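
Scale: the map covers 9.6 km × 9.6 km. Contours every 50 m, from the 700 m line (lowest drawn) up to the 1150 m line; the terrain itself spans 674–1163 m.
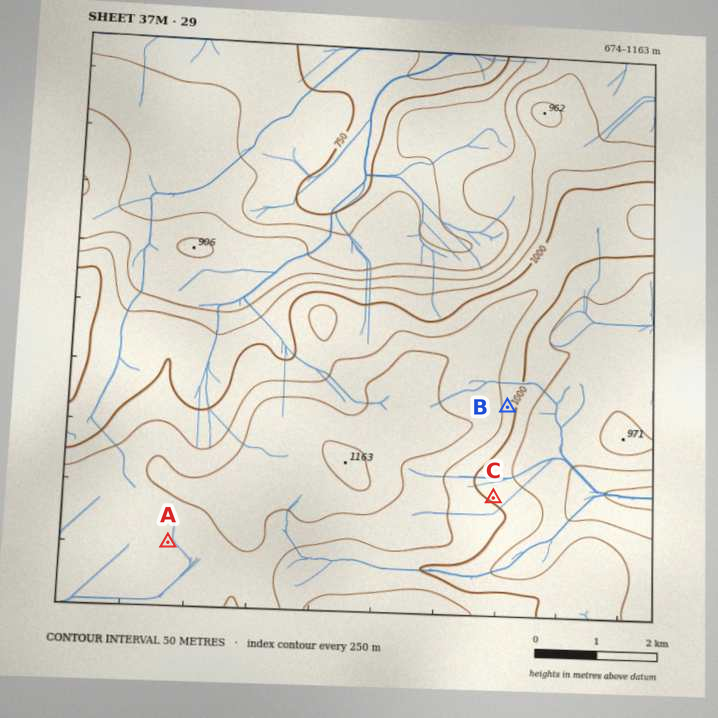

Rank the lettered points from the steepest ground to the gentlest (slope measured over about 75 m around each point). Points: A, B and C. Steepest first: B C A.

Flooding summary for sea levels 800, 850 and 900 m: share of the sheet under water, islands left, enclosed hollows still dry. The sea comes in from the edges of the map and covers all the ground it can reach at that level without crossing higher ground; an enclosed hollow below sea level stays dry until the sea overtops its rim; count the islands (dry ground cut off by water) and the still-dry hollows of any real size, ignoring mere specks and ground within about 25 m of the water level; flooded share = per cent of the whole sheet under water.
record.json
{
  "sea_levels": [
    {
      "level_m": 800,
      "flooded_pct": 13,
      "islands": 0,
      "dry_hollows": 0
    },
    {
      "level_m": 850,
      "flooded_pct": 26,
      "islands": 0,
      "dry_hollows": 0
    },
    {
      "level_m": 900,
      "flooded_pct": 37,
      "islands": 0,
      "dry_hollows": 0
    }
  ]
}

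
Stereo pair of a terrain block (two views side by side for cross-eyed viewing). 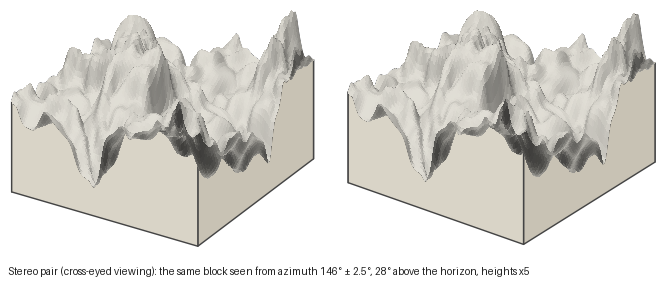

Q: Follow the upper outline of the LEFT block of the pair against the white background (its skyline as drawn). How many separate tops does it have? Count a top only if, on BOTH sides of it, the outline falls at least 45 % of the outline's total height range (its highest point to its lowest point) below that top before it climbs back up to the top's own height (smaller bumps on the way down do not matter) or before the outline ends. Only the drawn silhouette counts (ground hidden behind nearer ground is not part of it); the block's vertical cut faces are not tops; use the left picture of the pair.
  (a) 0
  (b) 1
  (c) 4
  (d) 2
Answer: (d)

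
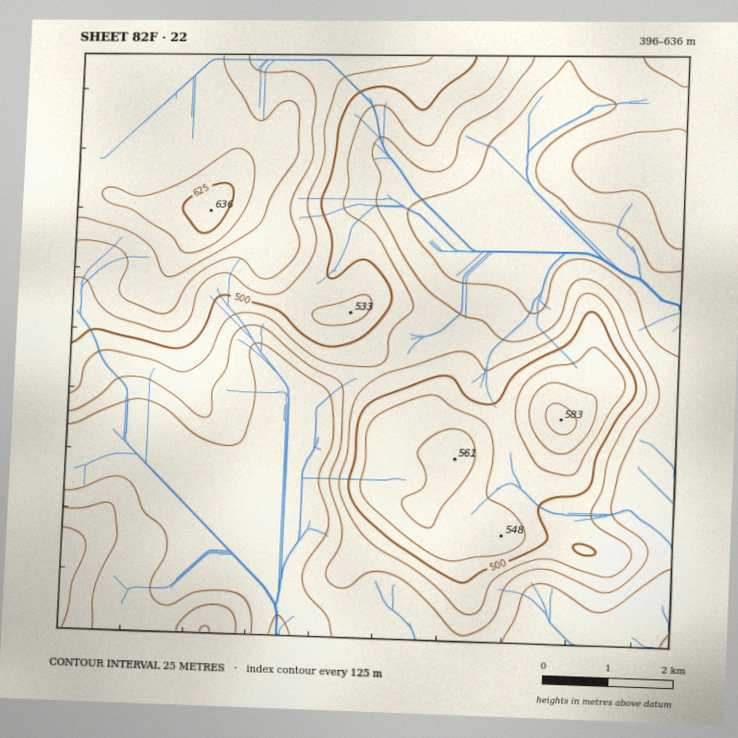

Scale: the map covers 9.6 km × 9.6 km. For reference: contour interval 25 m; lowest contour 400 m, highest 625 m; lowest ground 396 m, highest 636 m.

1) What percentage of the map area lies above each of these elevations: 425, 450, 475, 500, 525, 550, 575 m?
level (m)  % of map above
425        78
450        59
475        45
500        35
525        26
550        16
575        11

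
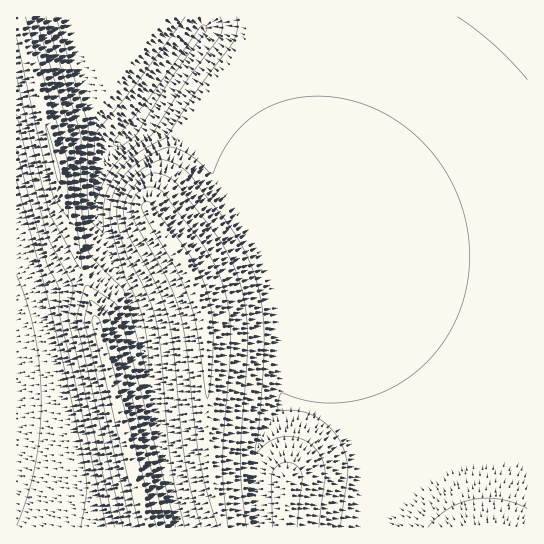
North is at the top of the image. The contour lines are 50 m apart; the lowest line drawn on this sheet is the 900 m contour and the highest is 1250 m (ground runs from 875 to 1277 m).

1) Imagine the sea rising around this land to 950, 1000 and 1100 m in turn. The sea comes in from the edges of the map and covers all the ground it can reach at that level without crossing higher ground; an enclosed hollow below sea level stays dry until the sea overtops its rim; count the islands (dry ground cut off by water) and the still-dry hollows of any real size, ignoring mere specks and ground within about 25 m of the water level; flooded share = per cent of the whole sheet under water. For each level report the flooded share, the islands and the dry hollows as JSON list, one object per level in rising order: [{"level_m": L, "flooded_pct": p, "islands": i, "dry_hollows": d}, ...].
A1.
[{"level_m": 950, "flooded_pct": 8, "islands": 0, "dry_hollows": 0}, {"level_m": 1000, "flooded_pct": 15, "islands": 0, "dry_hollows": 0}, {"level_m": 1100, "flooded_pct": 77, "islands": 0, "dry_hollows": 0}]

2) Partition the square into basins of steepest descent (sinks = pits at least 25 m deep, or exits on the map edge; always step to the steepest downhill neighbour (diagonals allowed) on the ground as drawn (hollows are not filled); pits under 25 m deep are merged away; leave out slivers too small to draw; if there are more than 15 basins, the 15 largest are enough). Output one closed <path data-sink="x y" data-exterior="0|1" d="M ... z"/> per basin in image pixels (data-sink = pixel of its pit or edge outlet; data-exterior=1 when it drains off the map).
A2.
<path data-sink="129 134" data-exterior="0" d="M307 16l-290 1 42 157 1 15 20 80 7 14 60 243 2 2 73 0 1-5-8-31 71-5-1 41 242 0 1-263-75-2-51-4-48-7-26-7-15-102z"/><path data-sink="527 17" data-exterior="1" d="M527 16l-219 1 0 42 5 84 8 66 8 36 41 10 47 5 65 4 46-1z"/><path data-sink="17 401" data-exterior="1" d="M17 16l-1 511 131 1-60-245-7-14-57-238z"/>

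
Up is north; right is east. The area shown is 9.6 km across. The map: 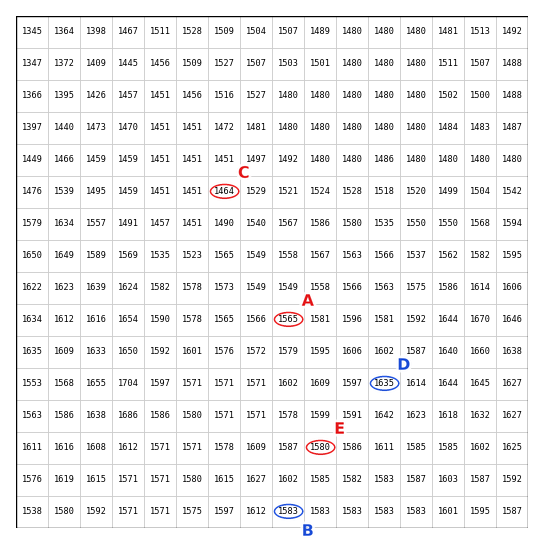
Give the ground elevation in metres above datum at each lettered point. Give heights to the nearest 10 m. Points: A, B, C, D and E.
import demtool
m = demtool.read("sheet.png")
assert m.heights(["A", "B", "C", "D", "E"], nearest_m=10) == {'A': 1560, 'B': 1580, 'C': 1460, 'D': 1630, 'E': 1580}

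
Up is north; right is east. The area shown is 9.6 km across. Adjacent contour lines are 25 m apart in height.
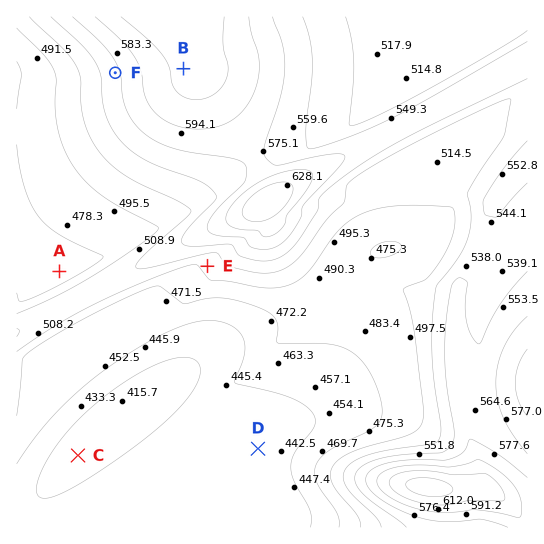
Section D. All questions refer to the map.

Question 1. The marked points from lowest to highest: C D A E F B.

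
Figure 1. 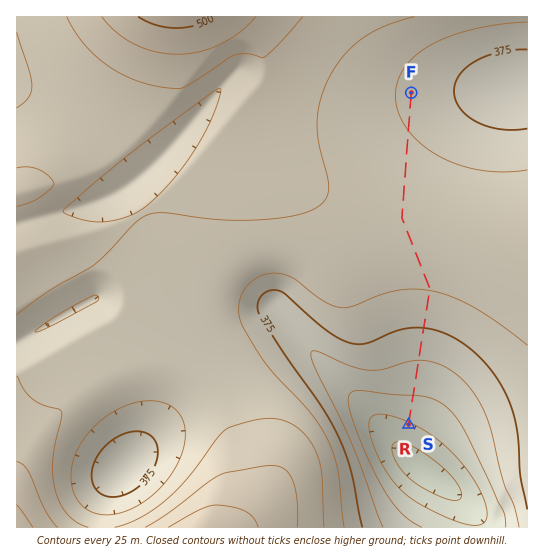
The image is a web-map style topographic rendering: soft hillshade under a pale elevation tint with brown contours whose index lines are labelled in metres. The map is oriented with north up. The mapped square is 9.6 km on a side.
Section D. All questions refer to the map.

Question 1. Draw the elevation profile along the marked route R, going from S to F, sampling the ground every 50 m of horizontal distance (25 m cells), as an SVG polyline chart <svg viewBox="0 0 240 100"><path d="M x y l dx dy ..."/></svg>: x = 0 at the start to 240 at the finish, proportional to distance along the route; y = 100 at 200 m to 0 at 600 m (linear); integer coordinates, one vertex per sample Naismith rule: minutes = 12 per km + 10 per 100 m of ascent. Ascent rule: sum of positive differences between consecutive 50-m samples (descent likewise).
<svg viewBox="0 0 240 100"><path d="M0 76l2-1 2-1 2-1 2 0 1-1 2-1 2 0 2-1 2 0 2-1 2 0 2-1 2 0 1-1 2 0 2-1 2 0 2 0 2-1 2 0 2-1 1 0 2-1 2 0 2-1 2 0 2-1 2 0 2-1 2 0 1-1 2 0 2-1 2 0 2-1 2 0 2-1 2 0 2-1 1 0 2-1 2 0 2-1 2 0 2-1 2 0 2 0 2-1 1 0 2-1 2 0 2 0 2-1 2 0 2 0 2 0 1-1 2 0 2 0 2 0 2-1 2 0 2 0 2 0 2 0 1-1 2 0 2 0 2 0 2 0 2 0 2 0 2 0 2-1 1 0 2 0 2 0 2 0 2 0 2 0 2 0 2 0 2 0 1 0 2 0 2 0 2 0 2 1 2 0 2 0 2 0 2 0 1 0 2 0 2 0 2 1 2 0 2 0 2 0 2 0 1 0 2 1 2 0 2 0 2 0 2 1 2 0 2 0 2 0 1 0 2 1 2 0 2 0 2 0 2 0 2 1 2 0 2 0 1 0 2 0 2 0 2 0 2 1 2 0 2 0 2 0 2 0"/></svg>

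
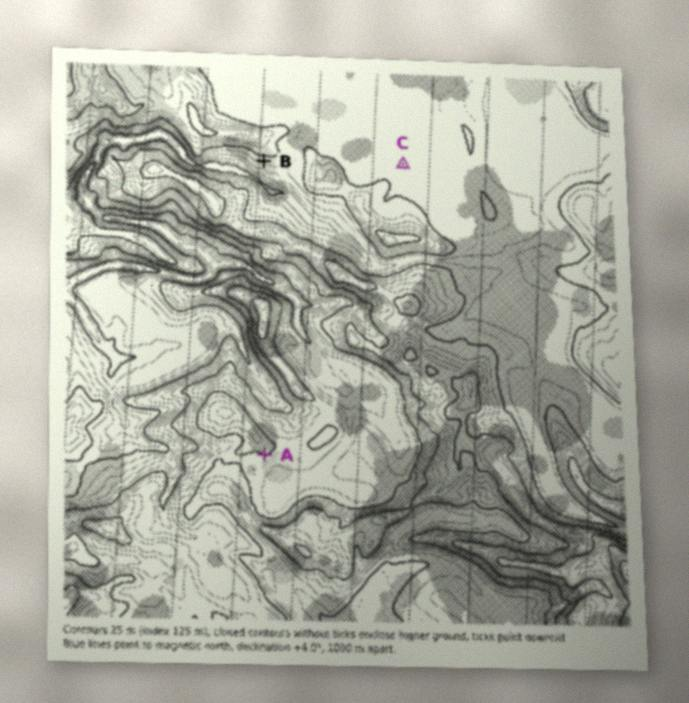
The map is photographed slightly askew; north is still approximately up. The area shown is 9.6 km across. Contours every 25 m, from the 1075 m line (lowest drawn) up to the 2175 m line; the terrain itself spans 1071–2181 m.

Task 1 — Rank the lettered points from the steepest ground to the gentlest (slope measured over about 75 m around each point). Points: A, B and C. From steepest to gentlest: B A C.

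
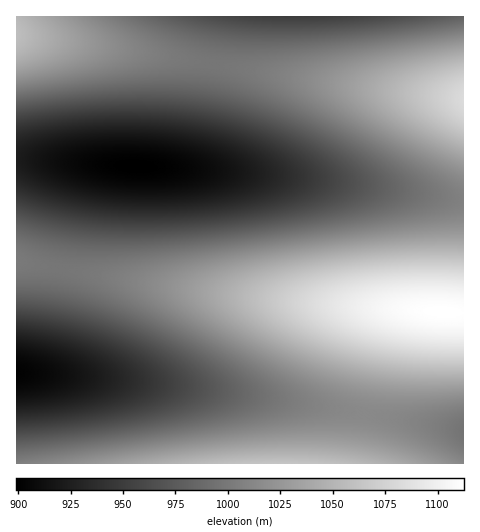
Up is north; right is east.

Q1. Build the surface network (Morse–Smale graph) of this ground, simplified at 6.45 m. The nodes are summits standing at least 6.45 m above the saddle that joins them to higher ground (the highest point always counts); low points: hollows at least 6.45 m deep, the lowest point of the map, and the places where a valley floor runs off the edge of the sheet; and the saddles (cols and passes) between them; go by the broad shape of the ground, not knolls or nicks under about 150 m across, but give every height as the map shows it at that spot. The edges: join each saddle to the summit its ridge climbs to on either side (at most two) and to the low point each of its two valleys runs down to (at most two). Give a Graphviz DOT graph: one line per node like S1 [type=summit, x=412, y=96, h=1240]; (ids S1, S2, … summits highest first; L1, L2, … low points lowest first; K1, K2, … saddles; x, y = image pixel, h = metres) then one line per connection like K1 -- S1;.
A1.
graph terrain {
  S1 [type=summit, x=444, y=312, h=1113];
  S2 [type=summit, x=463, y=99, h=1083];
  S3 [type=summit, x=279, y=463, h=1064];
  S4 [type=summit, x=17, y=34, h=1058];
  L1 [type=low, x=136, y=166, h=899];
  L2 [type=low, x=18, y=372, h=901];
  L3 [type=low, x=298, y=17, h=950];
  L4 [type=low, x=463, y=431, h=996];
  K1 [type=saddle, x=365, y=414, h=1013];
  K2 [type=saddle, x=59, y=269, h=998];
  K3 [type=saddle, x=213, y=64, h=998];
  K1 -- S1;
  K1 -- S3;
  K1 -- L2;
  K1 -- L4;
  K2 -- S1;
  K2 -- L1;
  K2 -- L2;
  K3 -- S2;
  K3 -- S4;
  K3 -- L1;
  K3 -- L3;
}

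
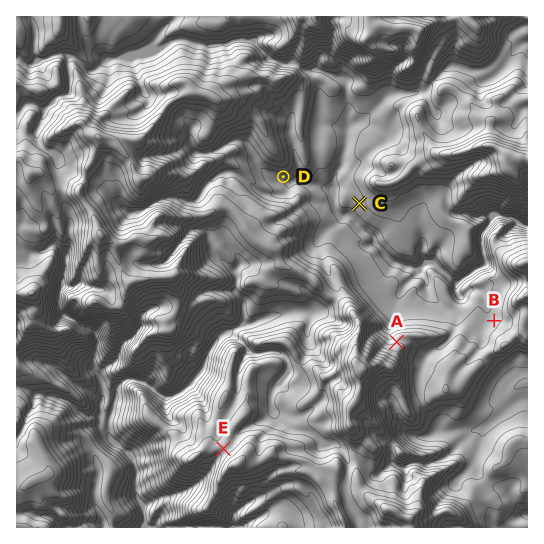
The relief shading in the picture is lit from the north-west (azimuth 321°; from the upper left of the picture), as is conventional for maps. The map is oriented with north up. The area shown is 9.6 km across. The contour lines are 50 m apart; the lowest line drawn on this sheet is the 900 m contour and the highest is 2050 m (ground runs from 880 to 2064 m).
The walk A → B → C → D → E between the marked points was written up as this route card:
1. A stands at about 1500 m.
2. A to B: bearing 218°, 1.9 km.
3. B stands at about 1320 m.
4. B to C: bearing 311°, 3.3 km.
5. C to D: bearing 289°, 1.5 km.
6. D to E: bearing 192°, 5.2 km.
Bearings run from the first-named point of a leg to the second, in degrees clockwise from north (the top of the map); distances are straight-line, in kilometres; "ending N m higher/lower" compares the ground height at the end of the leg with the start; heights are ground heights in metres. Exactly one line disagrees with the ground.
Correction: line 2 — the bearing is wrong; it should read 78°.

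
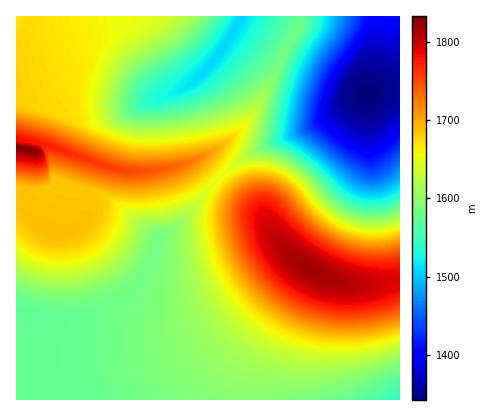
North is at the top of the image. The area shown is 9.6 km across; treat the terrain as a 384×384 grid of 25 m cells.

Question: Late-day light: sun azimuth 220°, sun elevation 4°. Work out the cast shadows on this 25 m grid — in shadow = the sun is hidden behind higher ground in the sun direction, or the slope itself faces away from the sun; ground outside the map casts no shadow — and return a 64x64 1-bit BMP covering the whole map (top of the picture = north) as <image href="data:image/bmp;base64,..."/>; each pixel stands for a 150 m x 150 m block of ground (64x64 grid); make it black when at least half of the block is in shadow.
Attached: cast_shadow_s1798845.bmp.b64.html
<image width="64" height="64" href="data:image/bmp;base64,Qk0+AgAAAAAAAD4AAAAoAAAAQAAAAEAAAAABAAEAAAAAAAACAAATCwAAEwsAAAIAAAAAAAAA////AAAAAAAAAAAAAAAAAAAAAAAAAAAAAAAAAAAAAAAAAAAAAAAAAAAAAAAAAAAAAAAAAAAAAAAAAAAAAAAAAAAAAAAAAAAAAAAAAAAAAAAAAAAAAAAAAAAAAAAAAAAAAAAAAAAAAAAAAAAAAAAAAAAAAAAAAAAAAAAAAAAAAAAAAAAAAAAAAAAAAAAAAAAAAAAAAAAAAAAAAAAAAAAAAAAAAAAAAAAAAAAAAAAAAAAAAAAAAAAAAAAAAAAAAAf4AAAAAAAAH/4AAAAAAAB//wAAAAAAAP//AAAAAAAB//8AAAAAAAP//wAAAAAAB///AAAAAAAP//8AAAAAAA///wAAAAAAH///AAAAAAAf//8AAAAAAD///wAAAAAA////AAAAAAH///8AAAAAAf///wQAAAAD////BAA8AAf///8EA//gB////wwf//wD////DH///wH/////////wP/////////gf/////////A/////////+D/////////4P/////////g/////////8D///z/////wH///D/////AP//8D////4AD//wD9///gAH//AH5//8AAP/8ABh//wAAf/wAAAA+AAA//AAAAAIAAB/8AAAAAAAAB/wAAAAAAAAD/AAAAAAAAAH8AAAAAAAAAHwAAAAAAAAAAAAAAAAAAAAAAAAAAAADAAA=="/>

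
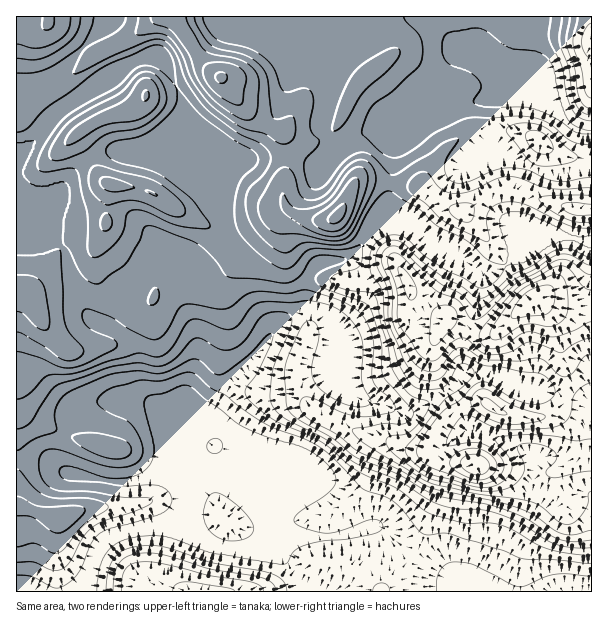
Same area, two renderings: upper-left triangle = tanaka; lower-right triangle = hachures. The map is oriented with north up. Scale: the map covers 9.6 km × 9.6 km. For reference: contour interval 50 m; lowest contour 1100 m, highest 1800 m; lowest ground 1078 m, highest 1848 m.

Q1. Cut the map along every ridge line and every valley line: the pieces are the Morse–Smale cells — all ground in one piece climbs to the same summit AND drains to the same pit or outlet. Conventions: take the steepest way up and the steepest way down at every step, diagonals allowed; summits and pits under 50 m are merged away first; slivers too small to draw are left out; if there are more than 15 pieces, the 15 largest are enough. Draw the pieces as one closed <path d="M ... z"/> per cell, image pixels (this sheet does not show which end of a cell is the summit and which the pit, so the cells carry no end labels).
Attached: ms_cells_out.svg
<path d="M350 260l-27 2-11 8-6 15 0 23-22 12-10 10-21 33-21 21-15 23-9 22-12 21-18 44 0 10-3 6-13 12-16 7 15 0 21 6 10 0 30 12 20 0 6-3 7 2 26 10 25 26 0 10 75 0 28-31 5-6-37-29-39 10-27 0-17 5-40 1 6-11-1-10-6-9-24-21 19-4 64-27 16-23 18-41-18-43 0-32 4-1 9 5 17-17 6-17-4-19z"/><path d="M285 156l-33 2-17 16-6 11-3 18 2 33-8 13-11 11-11 2-9-8-6 0-6 4-3 5 6 31 13 30 5 18-4 26-20 55 0 66 3 7 34-77 21-35 21-21 21-33 10-10 22-12 0-23 6-15 11-8 21-2 7-2 21-28 12-9 4-9 2-29-33-2-3 4-11 24-7 8-6 3-16 0-20-6-8-7-3-7z"/><path d="M330 337l-2 16 18 43-18 41-16 23-64 27-19 4 10 7 20 23 1 10-6 11 40-1 17-5 27 0 39-10 36 28 11-18 4-17 10-19 6-29 6-7 20-1 9 3 55 2 0-9-4-6-5-3-37-16-18-4-21-40-27 18-11 4-12 0-12-6-28-8-9-11z"/><path d="M402 223l-18 0-12 6-14 22-7 7-7 2 6 0 10 12 4 16-2 11-4 9-17 17-9-5-3 0-1 3 2 13 24 57 5 5 7 4 12 1 21 9 12 0 35-20 16-15 1-33 15-41 4-28-20-17-19-8-14-9-12-12z"/><path d="M437 16l-69 0-18 16-7 15-7 7-5 9-3 32-8 24 2 12 16 21 25-19 9-1 20 4 55-27 32-9 43 0 18 3 9 5 4-1-43-43-60-26z"/><path d="M57 242l-6 4-35 0 0 212 31 4 16 8-5-9 0-12 10-27 13-14 29-8 41 2-9-10-4-11-2-27-3-9-13-13-24-10-8-7-12-24-9-36z"/><path d="M116 151l-14 1-13 6-21 21-6 9 0 15-6 30 0 7 11 15 3 18 15 38 7 8 12 6 4-1 13-28 11-11 10-21 7-6 16-8 9 12 3-4 6-4 6 0 9 8 8 0 14-13 8-13-2-11-31-33-21-17-19-12-27-6z"/><path d="M165 250l-16 8-7 6-8 17-13 15-13 27 0 3 18 11 7 8 3 9 2 27 4 11 10 13-6-3-36-2-29 8-13 14-10 27 2 16 8 9 48 8 39-4 19 8 0-63 20-55 4-26-5-18-13-30-6-34z"/><path d="M155 56l-9 0-12 5-69 45-17 16-8 12-15 16-7 18 0 11 2 9 14 30 22 23 2-23 4-15 0-15 22-26 14-8 12-3 36 9 18 8 31 24 11 14 20 18-2-18-38-92-8-25-10-23-9-8z"/><path d="M366 16l-192 0 0 2 28 44 21 18 13 19 22 22 18 11 7 0 3 23 17 3 12 8 8 2 14-15 0-3-17-24 0-7 8-24 3-32 5-9 7-7 7-15z"/><path d="M23 458l-7 1 1 133 51 0 14-13 8-15 18-23 17-9 15-2 22-8 13-12 3-6 0-7-4-9-13-8-17-2-16 4-12 0-26-6-18-1-25-13z"/><path d="M569 236l-15 0-27 11-23 19-22 9-4 28-15 41 1 30 28 0 50 17 22 4 1-27-7-36-5-12-17-20 6 0 24 7 26-2 0-63z"/><path d="M488 100l-9 0-32 9-27 12-10 9-14 6-2 2 0 26-4 19 32 4 19 17 21 8 21-14 21-10 15 2 24 10 32 10 16 0 1-42-5 0-20 6-19 0-14-5-22-12-12-12-13-8z"/><path d="M173 16l-72 0-4 17 5-1 2 3 16 35 14-9 12-5 13 2 9 8 57 144 4-25 6-11 17-16 33-2-1-19-2-5-6 0-18-11-22-22-13-19-21-18z"/><path d="M161 529l-30 1-23 11-18 23-8 15-14 12 238 0 0-9-25-26-30-12-9 3-20 0-30-12-10 0z"/>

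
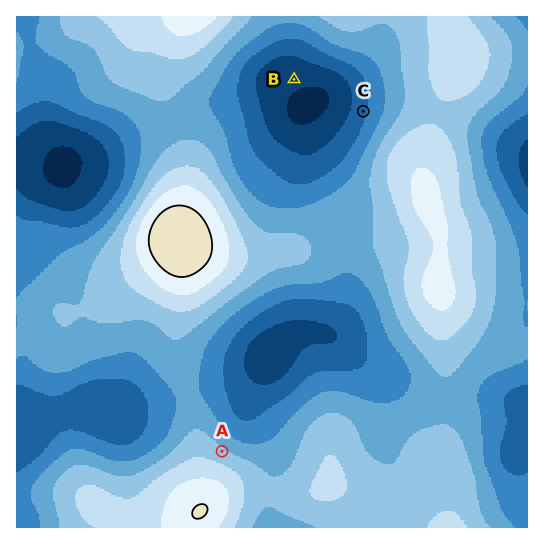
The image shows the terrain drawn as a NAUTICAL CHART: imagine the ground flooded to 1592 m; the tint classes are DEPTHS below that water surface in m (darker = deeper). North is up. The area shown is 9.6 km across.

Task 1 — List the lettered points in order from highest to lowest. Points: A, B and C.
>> A C B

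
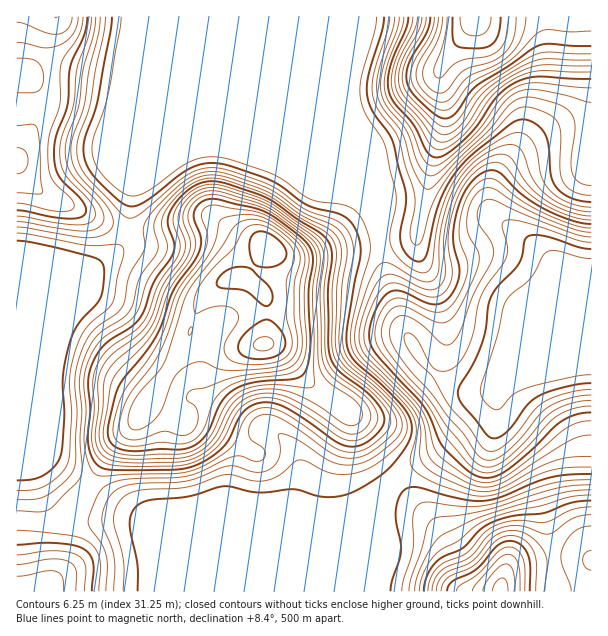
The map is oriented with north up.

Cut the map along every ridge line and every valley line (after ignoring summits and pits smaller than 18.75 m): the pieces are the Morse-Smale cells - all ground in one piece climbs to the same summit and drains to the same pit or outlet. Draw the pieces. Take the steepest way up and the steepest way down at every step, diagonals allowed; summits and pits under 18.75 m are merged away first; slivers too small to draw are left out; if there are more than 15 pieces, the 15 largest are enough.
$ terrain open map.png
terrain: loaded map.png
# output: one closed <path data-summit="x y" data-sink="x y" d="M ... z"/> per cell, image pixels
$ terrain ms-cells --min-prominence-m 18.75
<path data-summit="264 344" data-sink="591 354" d="M225 148l-22 0-20 6-30 22-18 8-3 4-2 28-4 23-15 17-16 12-6 0-24-9-49 1 0 163 32 81 11 13 6 3 81 2 21-10 144 0 9 4 39-2 6-3 34-36 39-23 41-32 14-16 4-22-5 6-6 3-16 0-12-3-23-14-11-11-9-13-13-26-17-52-7-51-6-11-12-11-85-36z"/><path data-summit="474 17" data-sink="591 354" d="M591 16l-235 1 0 37-6 29 0 18 4 13 25 62 0 63 6 33 17 52 13 26 9 13 11 11 23 14 12 3 16 0 6-3 12-16 14-14 6-3 48 0 20-2z"/><path data-summit="56 17" data-sink="591 354" d="M356 16l-339 0-1 242 49 1 24 9 6 0 16-12 15-17 4-23 2-28 3-4 18-8 30-22 20-6 22 0 23 6 27 9 79 33 6 3 12 11 6 14 1-48-25-62-4-13 0-18 6-29z"/><path data-summit="501 591" data-sink="591 354" d="M591 354l-66 1-7 3-19 22-5 10 0 9-2 8-13 13-41 32-39 23-14 14-5 12 0 20 4 7 0 41-5 13 1 10 212-1z"/><path data-summit="39 591" data-sink="591 354" d="M17 424l0 168 362-1 0-9 5-13 0-41-4-7 1-27-16 17-12 5-33 0-9-4-144 0-21 10-77 0-10-5-11-13z"/>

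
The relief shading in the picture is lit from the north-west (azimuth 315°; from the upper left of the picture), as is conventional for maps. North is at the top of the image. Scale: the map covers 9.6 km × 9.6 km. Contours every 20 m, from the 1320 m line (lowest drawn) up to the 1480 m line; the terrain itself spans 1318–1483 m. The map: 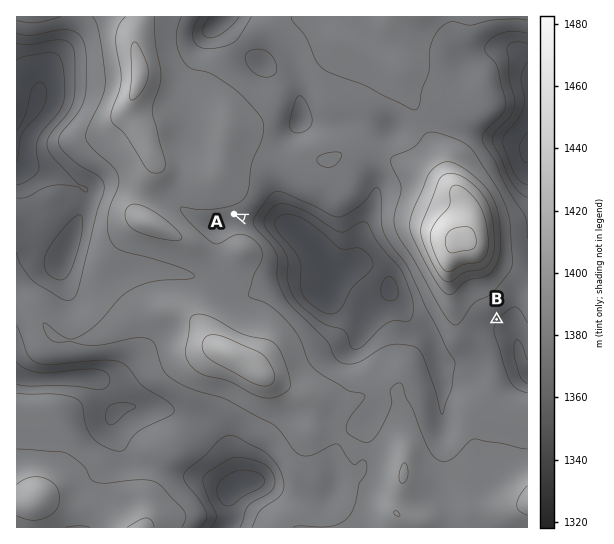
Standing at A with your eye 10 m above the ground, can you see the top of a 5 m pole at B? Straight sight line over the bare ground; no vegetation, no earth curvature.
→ no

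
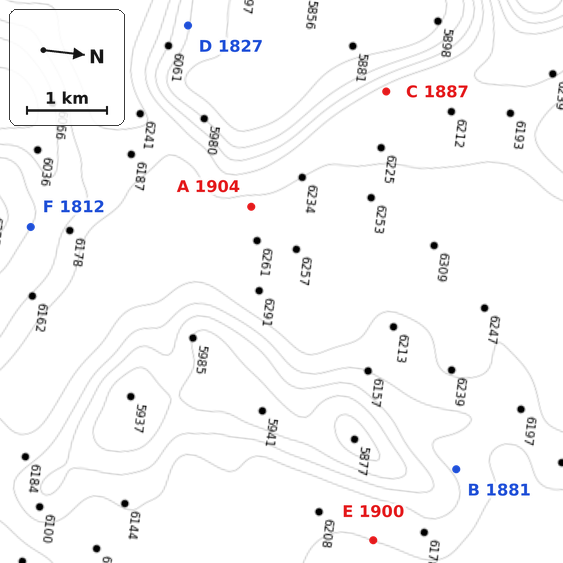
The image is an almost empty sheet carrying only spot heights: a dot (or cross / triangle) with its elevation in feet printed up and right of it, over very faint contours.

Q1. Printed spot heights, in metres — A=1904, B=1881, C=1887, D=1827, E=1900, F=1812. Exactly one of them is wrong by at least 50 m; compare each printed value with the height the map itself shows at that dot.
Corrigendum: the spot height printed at F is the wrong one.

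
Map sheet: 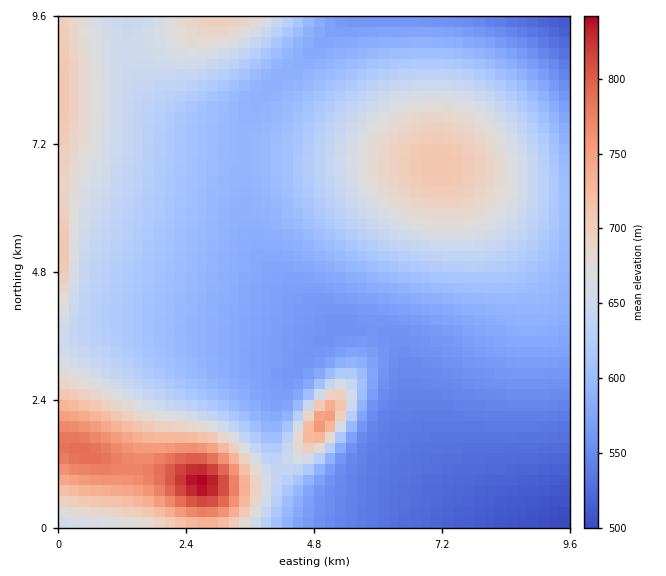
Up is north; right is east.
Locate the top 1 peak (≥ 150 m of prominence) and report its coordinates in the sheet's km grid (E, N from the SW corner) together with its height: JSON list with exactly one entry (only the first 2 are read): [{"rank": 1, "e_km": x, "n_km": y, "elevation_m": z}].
[{"rank": 1, "e_km": 2.69, "n_km": 0.86, "elevation_m": 844}]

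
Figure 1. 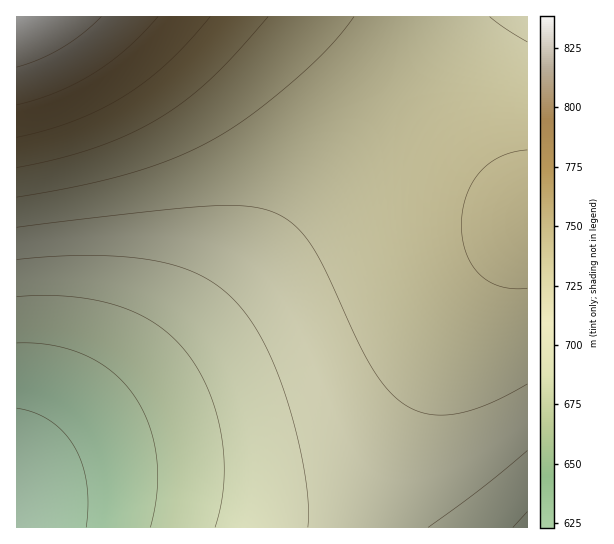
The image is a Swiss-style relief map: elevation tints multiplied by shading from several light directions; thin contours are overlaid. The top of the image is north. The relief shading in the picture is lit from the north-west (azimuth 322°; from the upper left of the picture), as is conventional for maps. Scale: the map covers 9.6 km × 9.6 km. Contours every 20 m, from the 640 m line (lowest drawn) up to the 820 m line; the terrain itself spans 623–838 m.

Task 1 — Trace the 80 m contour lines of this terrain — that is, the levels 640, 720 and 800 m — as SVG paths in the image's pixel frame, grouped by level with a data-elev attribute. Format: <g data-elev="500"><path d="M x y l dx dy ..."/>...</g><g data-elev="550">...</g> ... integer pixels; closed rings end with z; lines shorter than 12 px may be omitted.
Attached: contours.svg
<g data-elev="640"><path d="M17 408l17 5 16 8 13 11 11 14 8 17 4 19 2 21-2 24"/></g><g data-elev="720"><path d="M17 227l185-21 39 0 26 4 12 5 11 7 9 8 10 12 16 27 30 67 15 29 17 24 18 16 10 5 13 4 13 1 14-1 32-10 40-20"/><path d="M527 42l-21-13-16-12"/></g><g data-elev="800"><path d="M17 105l40-13 37-19 33-24 31-32"/></g>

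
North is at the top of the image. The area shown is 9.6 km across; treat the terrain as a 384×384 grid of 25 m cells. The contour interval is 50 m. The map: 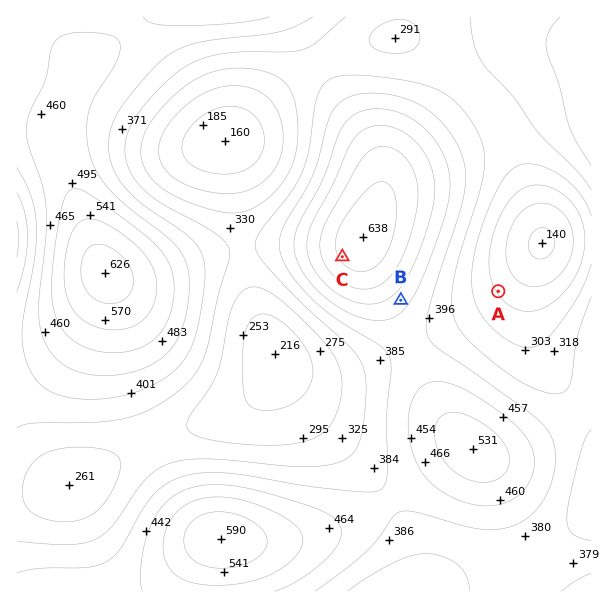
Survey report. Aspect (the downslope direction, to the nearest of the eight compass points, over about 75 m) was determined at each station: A NE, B SE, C SW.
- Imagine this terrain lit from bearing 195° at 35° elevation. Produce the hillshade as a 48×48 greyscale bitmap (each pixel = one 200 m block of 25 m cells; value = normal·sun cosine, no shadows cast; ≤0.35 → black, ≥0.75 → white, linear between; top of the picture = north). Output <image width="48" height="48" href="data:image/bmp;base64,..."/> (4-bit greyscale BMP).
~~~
<image width="48" height="48" href="data:image/bmp;base64,Qk32BAAAAAAAAHYAAAAoAAAAMAAAADAAAAABAAQAAAAAAIAEAAATCwAAEwsAABAAAAAAAAAAAAAAABEREQAiIiIAMzMzAERERABVVVUAZmZmAHd3dwCIiIgAmZmZAKqqqgC7u7sAzMzMAN3d3QDu7u4A////AGZmZmZ4mrzd3d3czLu7u7u6qpmZiIh3d2ZlVWZ4mrzN3dzMu7u7u7u6qqmZiIh3dlVVVVZ4mrvMzLu7qqqru7u6qqqpmYh3ZlVERVZ3iaqrqqmZmZmaqqqqqqqqqZiHZlVERVZniJmZiId3d4iImZqqu7u7uqmHdmVVVVZnd3d2ZlVVVmZ3iJmqu8zMu6mYdmZlZmZmZmVUQzMzRFVmd4mqvMzMy6qYd3d3d3d2ZVQzIiIiM0RVZ4mrvMzMy6qYh4iIiIh3ZUMiERESIzRVZ4mrvMzMuqmYiImZmZmHZUMhERESI0RVZ4mrvMy7qZiIiJmqqqqYdlQyERIjNEVWeJmru7upmId4iJqru7qph2VDMzM0RVZneJqquqmYd2Z3iaq7zLu6mHZVRERVVWZ3iZqqqZh2ZVVniau8zMy7qZh3ZmZmZnd4iZmZmHdlREVniau8zMzLuqmYh3dmd3eImZmZh2VEM0Vniau8zMzMu7qpmId3d3iImZmIdlRDM0Vniau7zMzMzLuqmId3d4iZmZmHZlQzNEVniaq7zMzMzLuqmId3eImZqZmHZUQzRFZ4maq7zMzMzLupmId3iJqqqqmHZURERWZ4maq7zMzMy7qpiHeImau7u6mHZVREVWd4maq7zMzMu6qYiIiJq8zdzLqYdlVVVmd4iZq7zMzMuqmIiIiavN7u3cuYdmVVVmZ3iZqrzMzLqpiHeImr3e//7cuph2ZlVWZneImrvMy6qYh3iJq83v///suph3ZmVVVWZ4mqu7upmHd3iKvN7///7cupiHdmVVVVZ3iaqqqYh3ZniavN7v/+7cupiHdmVVVVZoiZqpiHZlVneavN3u7t3LqpmId2ZVVWZ4iZmIdlVEVWeJq8zMzMu6qZmIh3ZmZnd5mZh2VEMzNFZ4mqqqqqqpmZiIiHd3eIiaqZh1QyIiM0VniImZmZmIiIiIiIiImaqrqpdkMhERIjRWZ3d3d3eIiIiIiImaq7y8updkIRAREjNFVWZmZnd3eIiIiJmrzN3MupdUIhEREiM0RVVVZmd3d3d3iJqsze7dypdUMiIiIjM0RVVWZmd3d3d3eJq83u7cupdlQzMzM0REVWZmZ3d2ZmZmd4m83e7cuodlVUVVVVVVZnd3d3dmZVVVZ4mrzd3bqYd2ZmZmd2d3eIiIh3ZlVERFZ4mrzMzKmYd3d3iIiIiImZmZh3ZUQzRFZ4mqu7u5mIiIiJmZmZqqqqqph2VEMzNFZ4maq6qpiIiImZqqq7u7u7uph2QzIjNFZ4maqqqYiIiJmaq7u7zMzLuphlQyIjRWeJmqqpmYiIiJmqq7vMzNzMupdlQyIzRniJqqqpmYiIiJmaq7vM3d3cupdlQzNEVniaqqqZmZmIiImZqrvM3d3cuph1VERVZ4maqqqZmZmIiIiZmrvN3d3cy6h3ZlZneJmaqpmZmZiIiIiJmrzN3u3dy6mYd3eIiZmZmZmZmYiId3eImrzd7u7dy7qpmZmZmZmZmYiIiIiHd3eImrzd7u7dzLuqqZmZmZmZiIiIiA=="/>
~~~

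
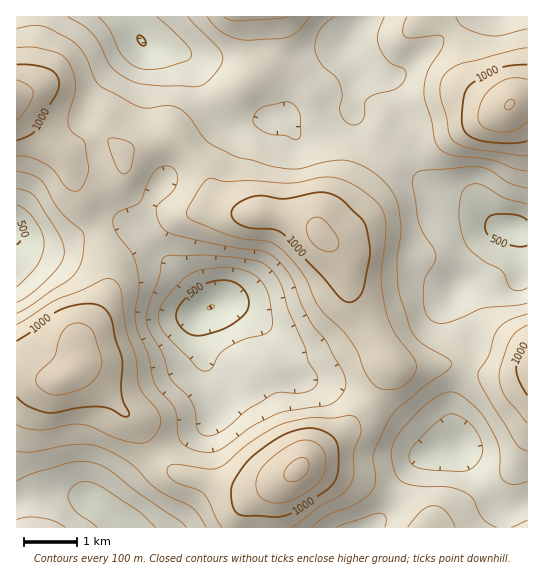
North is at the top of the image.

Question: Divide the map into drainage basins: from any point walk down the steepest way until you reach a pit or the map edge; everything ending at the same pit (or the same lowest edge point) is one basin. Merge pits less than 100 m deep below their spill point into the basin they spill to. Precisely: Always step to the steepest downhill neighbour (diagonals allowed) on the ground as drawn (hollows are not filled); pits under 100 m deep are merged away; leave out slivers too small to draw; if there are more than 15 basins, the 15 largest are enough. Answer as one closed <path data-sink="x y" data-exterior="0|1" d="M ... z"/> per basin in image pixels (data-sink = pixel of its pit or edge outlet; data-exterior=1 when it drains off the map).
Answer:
<path data-sink="210 307" data-exterior="0" d="M169 136l-43 15-4 0-16-14-8-1-37 18 7 9 4 15 25 48 12 45-4 26-9 18-16 23 0 25-4 7 10 3 8 7 33 35 12 8 14 27 20 21 8 4 60 14 25-2 29-15 11-12 41-32 24-25 20-40-39-65-8-37-9-14-21-20-9-6-35-8-28 0-23-10-7-10-1-10-7-14-27-29z"/><path data-sink="513 229" data-exterior="0" d="M527 100l-10 0-12 9-19 10-29 8-56 6-15-8-6 10-7 20-20 36-33 35-1 7 16 14 9 14 8 37 33 59 8 8 25 2 36-3 32 11 28 0 14-4z"/><path data-sink="349 41" data-exterior="0" d="M439 16l-169 0 1 34-4 12-26 23-50 30-22 22 8 3 27 29 11 29 8 7 19 8 28 0 23 4 17 7 8 7 5-9 30-31 20-36 7-20 6-10 15 8 56-6 29-8 22-13-17-7-19-17-9-35-10-17z"/><path data-sink="459 445" data-exterior="0" d="M454 364l-36 3-23 0-4-3-18 35-8 11-18 18-41 32-11 12-40 24-10 10-4 8-1 13 287 1 1-155-42 2z"/><path data-sink="142 41" data-exterior="0" d="M269 16l-236 0 0 34-2 24-4 11-11 9 0 19 21 22 24 18 4 0 14-9 19-8 8 1 16 14 45-14 24-22 50-30 26-23 4-12z"/><path data-sink="127 527" data-exterior="1" d="M22 369l-6 1 1 158 222 0 2-14 4-8 10-10 20-11-21 4-13 0-60-14-8-4-16-16-18-32-12-8-41-42-11-2-13 8-12 1z"/><path data-sink="17 233" data-exterior="1" d="M17 113l-1 256 11 2 18 8 12 1 13-5 7-6 3-6 0-25 16-23 12-26 0-27-11-36-25-48-7-20-28-23z"/><path data-sink="503 17" data-exterior="1" d="M527 16l-87 1 13 13 10 17 9 35 15 14 16 9 6 0 8-5 11-1z"/>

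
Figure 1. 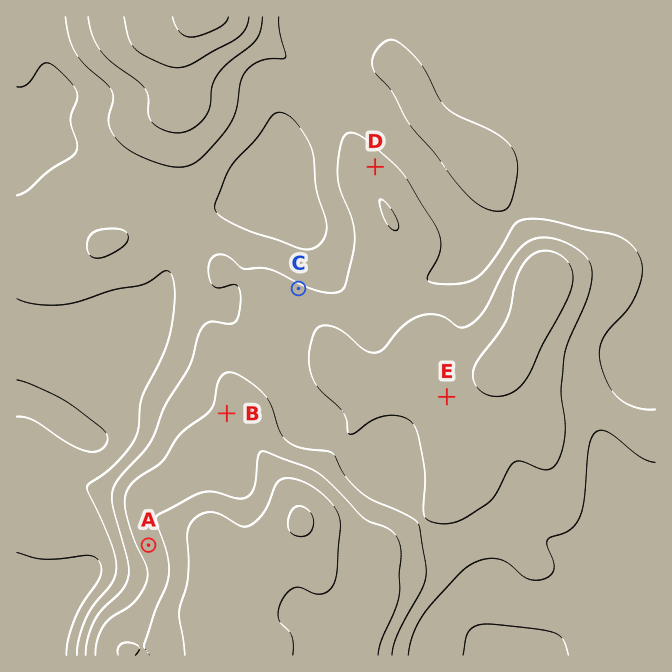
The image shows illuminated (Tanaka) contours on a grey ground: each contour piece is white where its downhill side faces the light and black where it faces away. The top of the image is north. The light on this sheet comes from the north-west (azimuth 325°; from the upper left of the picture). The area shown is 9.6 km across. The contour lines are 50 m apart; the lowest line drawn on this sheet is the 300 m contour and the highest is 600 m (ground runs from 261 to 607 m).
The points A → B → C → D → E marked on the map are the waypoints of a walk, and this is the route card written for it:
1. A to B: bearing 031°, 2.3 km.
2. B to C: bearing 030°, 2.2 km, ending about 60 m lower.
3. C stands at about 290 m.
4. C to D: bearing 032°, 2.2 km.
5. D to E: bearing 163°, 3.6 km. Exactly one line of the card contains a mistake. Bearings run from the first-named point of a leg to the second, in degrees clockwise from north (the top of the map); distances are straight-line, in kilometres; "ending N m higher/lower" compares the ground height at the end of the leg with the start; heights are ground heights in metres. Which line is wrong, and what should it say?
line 3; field height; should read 410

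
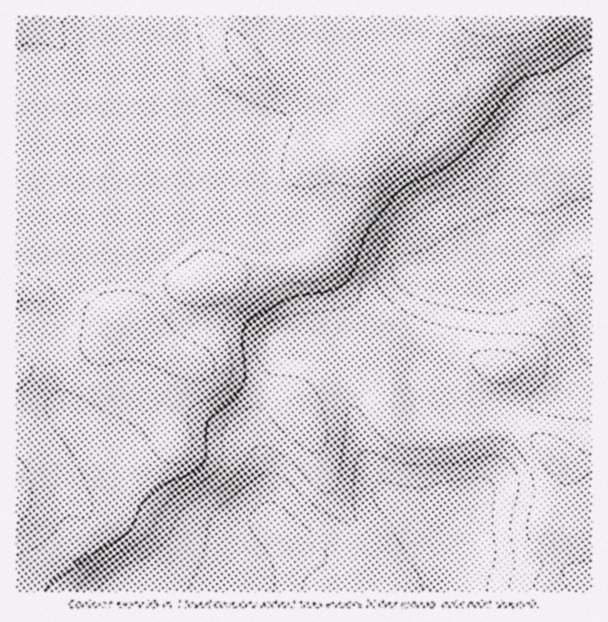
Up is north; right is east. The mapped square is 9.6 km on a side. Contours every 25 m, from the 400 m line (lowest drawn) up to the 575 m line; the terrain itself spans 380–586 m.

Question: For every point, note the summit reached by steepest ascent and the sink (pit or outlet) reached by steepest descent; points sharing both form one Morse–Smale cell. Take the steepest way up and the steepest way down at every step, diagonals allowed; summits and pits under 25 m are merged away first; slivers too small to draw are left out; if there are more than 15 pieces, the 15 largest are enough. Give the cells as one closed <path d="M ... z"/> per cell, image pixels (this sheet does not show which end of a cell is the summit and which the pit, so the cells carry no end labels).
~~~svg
<path d="M20 330l-4 0 1 262 575-1 0-10-2-3-29-10-16-3-42-1-39-11-6 0-4 4 2-23 7-24 19-22 6-11 0-24-4-21-2-2-14 4-25 2-21-3-17-6-14-14-7-33-6-12-19 11-9 12-8-16-21-19-13-2-29-2-27 73 0 13 5 13-12-13-9-5-35-15-22-4-20 7-25 21-23 12 0 12-20-31-25-25-4-6-7-53-20-15z"/><path d="M299 211l-283 1 0 117 19 7 20 15 7 53 4 6 25 25 20 31 0-12 23-12 25-21 20-7 22 4 35 15 9 5 9 8-2-8 1-19 26-67 29 2 13 2 21 19 8 16 9-12 20-11-11-23-4-27-34-49-14-11 4-4 5-11 0-18-3-7-4-6-6 2z"/><path d="M591 16l-115 0-18 9-31 34-3 9 4 10-4 9-16 16-30 25-19 26-32 2-12 4-5 5-2 15 10 32 11-4 13 0 8 3 41 31 17 29 36-1 39-17 42 0 11 4-2 15 3 4 54 26z"/><path d="M182 16l-166 1 1 194 291 1-26-13-11-11-7-15-74-74-6-13 0-20 3-15z"/><path d="M525 253l-85 35-4 20-12 37 1 19 19 9 35 29 18 7 45-7 16-6 22-21 12-19 0-53-55-27-3-4 2-15z"/><path d="M474 16l-151 0-1 58 3 6 0 15-10 17-45 17-5 47 6 12 16 14 28 12 3-7-10-27 2-15 5-5 12-4 32-2 19-26 30-25 16-16 4-9-4-13 12-18 22-22z"/><path d="M321 16l-139 1 0 12 5 22-3 15 0 20 6 13 74 76 6-46 45-17 9-13 1-19-3-6z"/><path d="M509 427l-12 0-15 4 6 22 0 24-6 11-19 22-7 24-2 23 4-4 6 0 39 11 52 2 36 14 1-116-14-1-18-5-30-24z"/><path d="M342 208l-13 0-10 5 6 12 0 18-5 11-4 4 14 11 34 49 4 27 11 23 17-4 14 2 45 18-15-14-16-7 0-18 12-37 3-20 84-34-40-1-39 17-36 1-12-23-10-12-36-25z"/><path d="M401 364l-14 2-8 3 5 11 7 33 10 11 7 4 14 5 21 3 25-2 12-2 2-3-1-7 17-12-19-8-27-20-29-12z"/><path d="M591 356l-11 19-17 17-15 8-50 9-17 13 1 7 6 1 9-3 19 1 23 12 21 18 18 5 13 0z"/>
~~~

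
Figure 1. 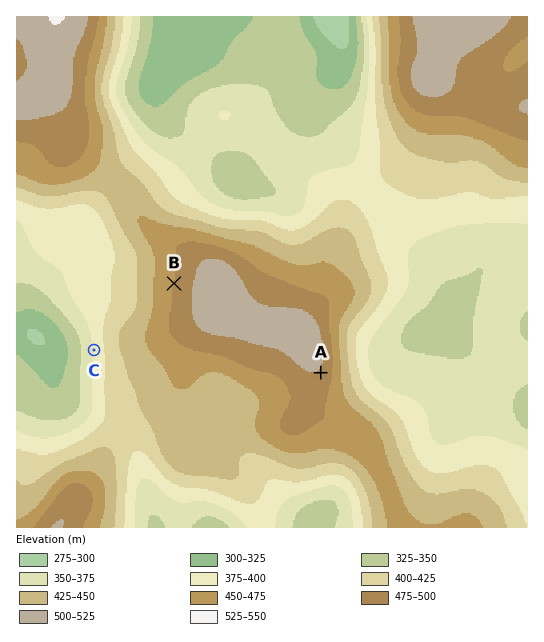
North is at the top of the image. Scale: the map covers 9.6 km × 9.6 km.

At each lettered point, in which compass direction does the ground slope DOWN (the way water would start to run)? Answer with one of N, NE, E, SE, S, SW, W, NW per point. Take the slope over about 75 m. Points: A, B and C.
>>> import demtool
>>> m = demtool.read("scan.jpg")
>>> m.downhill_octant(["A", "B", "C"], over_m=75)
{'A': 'SE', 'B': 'W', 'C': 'W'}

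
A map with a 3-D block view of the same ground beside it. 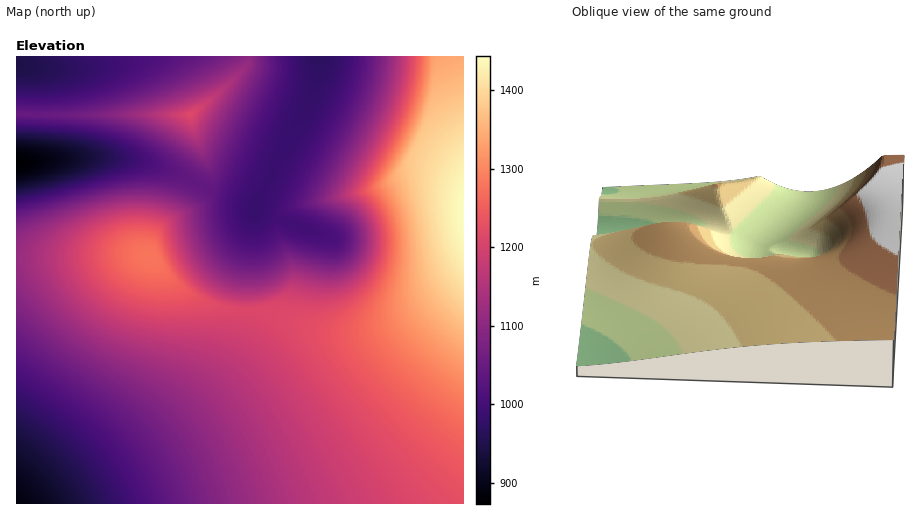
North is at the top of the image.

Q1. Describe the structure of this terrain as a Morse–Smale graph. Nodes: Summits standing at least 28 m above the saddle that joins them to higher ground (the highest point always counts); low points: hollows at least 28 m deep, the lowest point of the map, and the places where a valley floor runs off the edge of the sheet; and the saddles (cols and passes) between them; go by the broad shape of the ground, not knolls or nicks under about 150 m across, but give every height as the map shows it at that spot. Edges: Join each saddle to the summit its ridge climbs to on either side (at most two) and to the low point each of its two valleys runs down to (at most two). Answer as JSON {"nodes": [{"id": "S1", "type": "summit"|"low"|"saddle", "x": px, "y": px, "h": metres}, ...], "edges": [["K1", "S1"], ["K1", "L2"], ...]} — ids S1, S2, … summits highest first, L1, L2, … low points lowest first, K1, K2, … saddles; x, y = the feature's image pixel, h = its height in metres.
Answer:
{"nodes": [
{"id": "S1", "type": "summit", "x": 463, "y": 214, "h": 1444},
{"id": "S2", "type": "summit", "x": 150, "y": 257, "h": 1280},
{"id": "S3", "type": "summit", "x": 190, "y": 114, "h": 1214},
{"id": "L1", "type": "low", "x": 17, "y": 163, "h": 873},
{"id": "L2", "type": "low", "x": 17, "y": 503, "h": 888},
{"id": "L3", "type": "low", "x": 17, "y": 64, "h": 946},
{"id": "L4", "type": "low", "x": 320, "y": 57, "h": 968},
{"id": "K1", "type": "saddle", "x": 248, "y": 310, "h": 1210},
{"id": "K2", "type": "saddle", "x": 33, "y": 114, "h": 1047},
{"id": "K3", "type": "saddle", "x": 197, "y": 184, "h": 1041},
{"id": "K4", "type": "saddle", "x": 267, "y": 181, "h": 986}],
"edges": [["K1", "S1"], ["K1", "S2"], ["K1", "L2"], ["K1", "L4"], ["K2", "S3"], ["K2", "L1"], ["K2", "L3"], ["K3", "S2"], ["K3", "S3"], ["K3", "L1"], ["K3", "L4"], ["K4", "S1"], ["K4", "S3"], ["K4", "L4"]]}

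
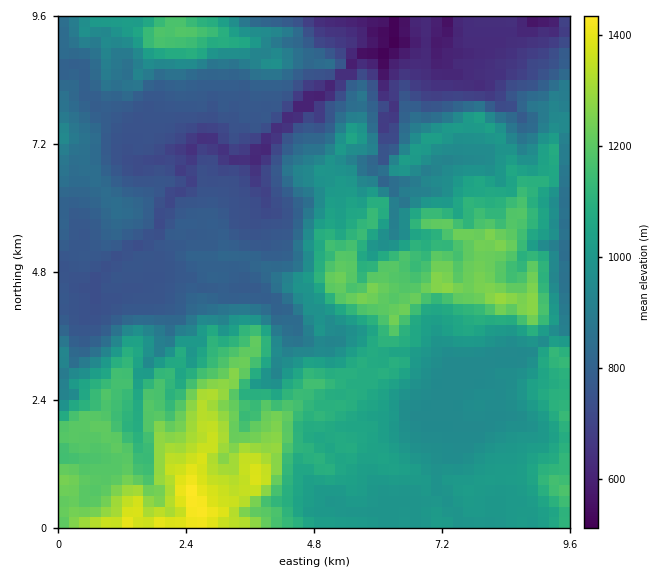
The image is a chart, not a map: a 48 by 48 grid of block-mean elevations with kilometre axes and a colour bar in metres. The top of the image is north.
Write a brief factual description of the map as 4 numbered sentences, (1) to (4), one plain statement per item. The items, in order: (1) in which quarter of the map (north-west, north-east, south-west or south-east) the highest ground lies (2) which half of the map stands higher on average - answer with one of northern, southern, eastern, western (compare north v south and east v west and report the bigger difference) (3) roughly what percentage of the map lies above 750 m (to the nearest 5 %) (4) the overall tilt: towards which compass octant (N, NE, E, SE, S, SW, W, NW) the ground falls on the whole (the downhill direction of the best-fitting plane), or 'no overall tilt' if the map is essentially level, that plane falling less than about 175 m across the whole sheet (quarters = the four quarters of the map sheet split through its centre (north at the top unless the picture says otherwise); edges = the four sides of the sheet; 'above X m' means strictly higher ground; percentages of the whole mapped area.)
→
(1) The highest point lies in the south-west quarter of the map.
(2) Taken as a whole, the southern half is higher than the northern.
(3) Roughly 85 % of the ground is higher than 750 m.
(4) The general tilt is down to the north (the land rises towards the south).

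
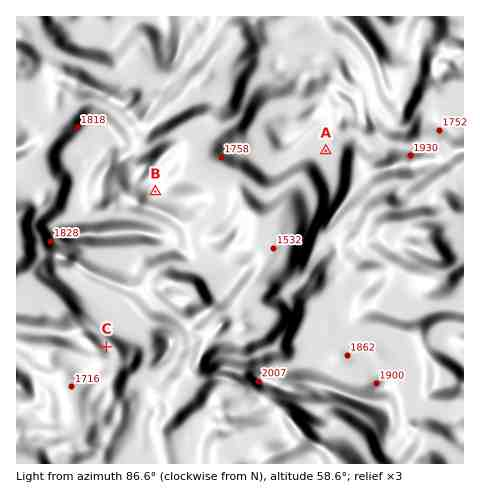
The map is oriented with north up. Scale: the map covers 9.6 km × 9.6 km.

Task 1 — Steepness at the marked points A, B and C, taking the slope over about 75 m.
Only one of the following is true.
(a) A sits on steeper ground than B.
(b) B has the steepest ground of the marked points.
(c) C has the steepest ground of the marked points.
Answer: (c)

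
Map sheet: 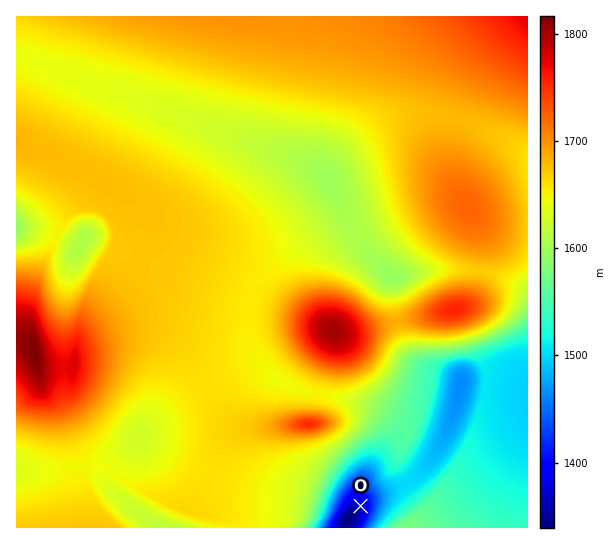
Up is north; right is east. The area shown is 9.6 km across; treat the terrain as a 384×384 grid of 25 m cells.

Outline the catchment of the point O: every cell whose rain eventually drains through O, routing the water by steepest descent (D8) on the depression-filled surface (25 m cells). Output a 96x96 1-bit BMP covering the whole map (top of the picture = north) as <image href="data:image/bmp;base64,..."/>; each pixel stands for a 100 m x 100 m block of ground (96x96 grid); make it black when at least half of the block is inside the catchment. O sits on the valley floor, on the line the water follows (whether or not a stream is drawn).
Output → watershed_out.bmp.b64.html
<image width="96" height="96" href="data:image/bmp;base64,Qk2+BAAAAAAAAD4AAAAoAAAAYAAAAGAAAAABAAEAAAAAAIAEAAATCwAAEwsAAAIAAAAAAAAA////AAAAAAAAAAAAAAAAAAAAAAAAAAAAAAAAAADAAAAAAAAAAAAAAAHgAAAAAAAAAAAAAAPwAAAAAAAAAAAAAH/4AAAAAAAAAAAAAD/8AAAAAAAAAAAAAB/+AAAAAAAAAAAAAA//AAAAAAAAAAAAAAf/AAAAAAAAAAAAAAf/gAAAAAAAAAAAAAP/wAAAAAAAAAAAAAH/wAAAAAAAAAAAAAH/4AAAAAAAAAAAAAD/8AAAAAAAAAAAAAD/8AAAAAAAAAAAAAB/+AAAAAAAAAAAAAB/+AAAAAAAAAAAAAB/+AAAAAAAAAAAAAD//AAAAAAAAD//AAH//AAAAAAAAH//8AP//gAAAAAAAP//+Af//gAAAAAAAf///////gAAAAAAA////////gAAAAAAB////////wAAAAAAB////////wAAAAAAD////////wAAAAAAD////////wAAAAAAH////////wAAAAAAP////////wAAAAAAf////////wAAAAAA/////////gAAAAAB/////////gAAAAAD/////////gAAAAAH/////////gAAAAAP/////////gAAAAAf/////////gAAAH//////x////AAAAB//////AAf/+AAAAA/////8AAAP8AAAAAP////wAAAA4AAAAAH////AAAAAAAAAAAD///8AAAAAAAAAAAAAAAAAAAAAAAAAAAAAAAAAAAAAAAAAAAAAAAAAAAAAAAAAAAAAAAAAAAAAAAAAAAAAAAAAAAAAAAAAAAAAAAAAAAAAAAAAAAAAAAAAAAAAAAAAAAAAAAAAAAAAAAAAAAAAAAAAAAAAAAAAAAAAAAAAAAAAAAAAAAAAAAAAAAAAAAAAAAAAAAAAAAAAAAAAAAAAAAAAAAAAAAAAAAAAAAAAAAAAAAAAAAAAAAAAAAAAAAAAAAAAAAAAAAAAAAAAAAAAAAAAAAAAAAAAAAAAAAAAAAAAAAAAAAAAAAAAAAAAAAAAAAAAAAAAAAAAAAAAAAAAAAAAAAAAAAAAAAAAAAAAAAAAAAAAAAAAAAAAAAAAAAAAAAAAAAAAAAAAAAAAAAAAAAAAAAAAAAAAAAAAAAAAAAAAAAAAAAAAAAAAAAAAAAAAAAAAAAAAAAAAAAAAAAAAAAAAAAAAAAAAAAAAAAAAAAAAAAAAAAAAAAAAAAAAAAAAAAAAAAAAAAAAAAAAAAAAAAAAAAAAAAAAAAAAAAAAAAAAAAAAAAAAAAAAAAAAAAAAAAAAAAAAAAAAAAAAAAAAAAAAAAAAAAAAAAAAAAAAAAAAAAAAAAAAAAAAAAAAAAAAAAAAAAAAAAAAAAAAAAAAAAAAAAAAAAAAAAAAAAAAAAAAAAAAAAAAAAAAAAAAAAAAAAAAAAAAAAAAAAAAAAAAAAAAAAAAAAAAAAAAAAAAAAAAAAAAAAAAAAAAAAAAAAAAAAAAAAAAAAAAAAAAAAAAAAAAAAAAAAAAAAAAAAAAAAAAAAAAAAAAAAAAAAAAAAAAAAAAAAAAAAAAAAAAAAAAAAAAAAAAAAA="/>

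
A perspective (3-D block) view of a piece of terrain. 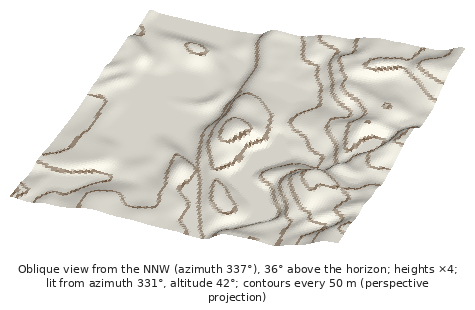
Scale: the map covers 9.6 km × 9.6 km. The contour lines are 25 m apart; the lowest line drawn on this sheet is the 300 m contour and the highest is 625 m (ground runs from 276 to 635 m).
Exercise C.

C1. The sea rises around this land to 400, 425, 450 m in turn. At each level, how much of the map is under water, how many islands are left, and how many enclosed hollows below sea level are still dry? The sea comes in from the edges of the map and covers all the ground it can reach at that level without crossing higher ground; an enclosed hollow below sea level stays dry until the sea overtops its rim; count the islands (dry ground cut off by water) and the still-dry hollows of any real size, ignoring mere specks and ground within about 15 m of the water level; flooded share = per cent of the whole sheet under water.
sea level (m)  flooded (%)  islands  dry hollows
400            61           1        0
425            68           1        0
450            73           1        0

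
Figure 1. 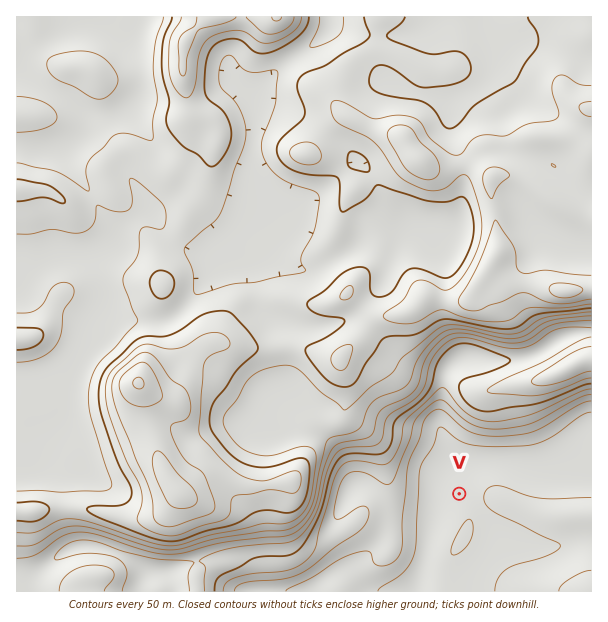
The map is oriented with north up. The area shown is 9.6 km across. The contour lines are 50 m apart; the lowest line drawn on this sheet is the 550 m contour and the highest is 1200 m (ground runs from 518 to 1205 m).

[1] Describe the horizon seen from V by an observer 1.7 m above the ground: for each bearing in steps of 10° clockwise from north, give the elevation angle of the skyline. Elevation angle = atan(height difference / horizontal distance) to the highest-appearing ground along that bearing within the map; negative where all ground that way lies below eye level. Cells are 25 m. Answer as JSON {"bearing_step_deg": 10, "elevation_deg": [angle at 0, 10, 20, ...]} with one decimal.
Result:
{"bearing_step_deg": 10, "elevation_deg": [10.1, 10.1, 9.0, 9.1, 7.5, 4.2, 0.1, 0.4, 0.9, 1.2, 1.2, 1.0, 1.3, 1.7, 1.1, 1.1, 1.0, 0.9, 0.7, 0.4, -0.0, -0.4, 1.4, 3.0, 3.3, 4.0, 7.9, 10.6, 10.4, 8.7, 10.0, 10.0, 10.1, 10.2, 9.5, 9.7]}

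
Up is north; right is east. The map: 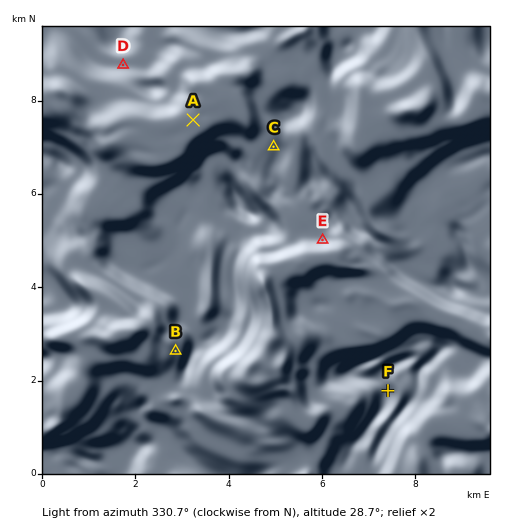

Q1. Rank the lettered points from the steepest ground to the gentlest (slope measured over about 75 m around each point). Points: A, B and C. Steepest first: B C A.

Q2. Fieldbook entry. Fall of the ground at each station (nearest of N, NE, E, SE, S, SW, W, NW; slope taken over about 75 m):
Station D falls N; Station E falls N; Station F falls SW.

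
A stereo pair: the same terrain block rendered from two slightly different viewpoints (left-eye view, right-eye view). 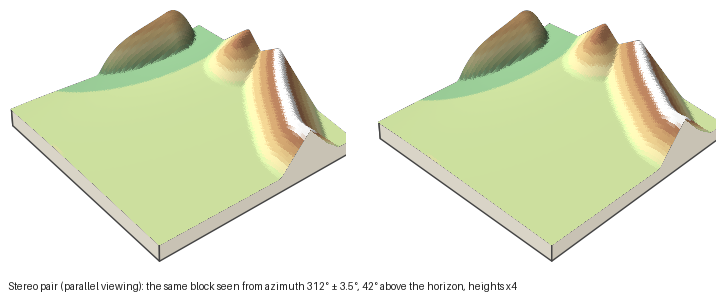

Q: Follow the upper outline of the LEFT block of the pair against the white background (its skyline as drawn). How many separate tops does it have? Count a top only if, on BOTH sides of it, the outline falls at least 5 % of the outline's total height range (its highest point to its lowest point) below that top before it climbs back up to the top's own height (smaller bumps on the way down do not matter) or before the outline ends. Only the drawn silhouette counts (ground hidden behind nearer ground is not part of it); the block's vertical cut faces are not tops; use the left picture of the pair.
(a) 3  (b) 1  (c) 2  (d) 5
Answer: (c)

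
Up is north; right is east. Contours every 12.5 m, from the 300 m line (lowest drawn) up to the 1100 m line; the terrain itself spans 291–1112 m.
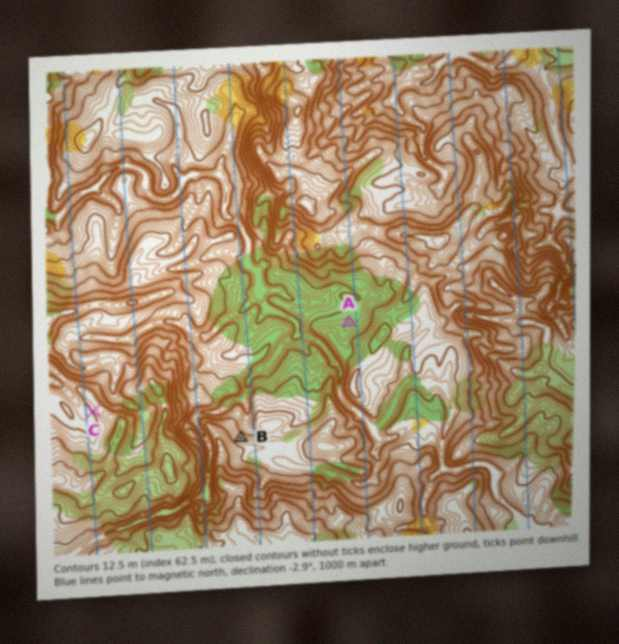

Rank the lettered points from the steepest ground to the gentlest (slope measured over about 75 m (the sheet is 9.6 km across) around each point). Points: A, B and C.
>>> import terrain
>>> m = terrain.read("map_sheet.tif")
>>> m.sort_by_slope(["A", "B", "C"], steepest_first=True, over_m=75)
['B', 'C', 'A']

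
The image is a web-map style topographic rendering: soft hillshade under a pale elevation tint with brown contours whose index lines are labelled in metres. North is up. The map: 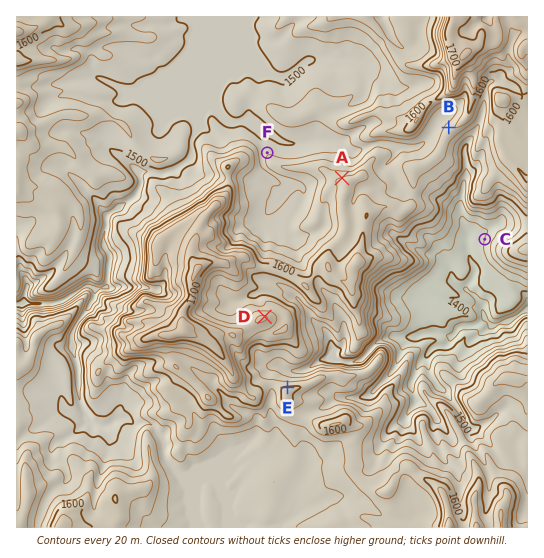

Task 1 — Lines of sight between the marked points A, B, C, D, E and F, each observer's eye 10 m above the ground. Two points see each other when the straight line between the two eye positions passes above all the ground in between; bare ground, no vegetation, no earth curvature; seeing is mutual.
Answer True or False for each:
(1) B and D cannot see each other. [False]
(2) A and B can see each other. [True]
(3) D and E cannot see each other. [False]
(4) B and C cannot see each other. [True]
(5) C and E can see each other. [False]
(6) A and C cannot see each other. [True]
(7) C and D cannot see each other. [True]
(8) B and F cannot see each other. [True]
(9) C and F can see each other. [False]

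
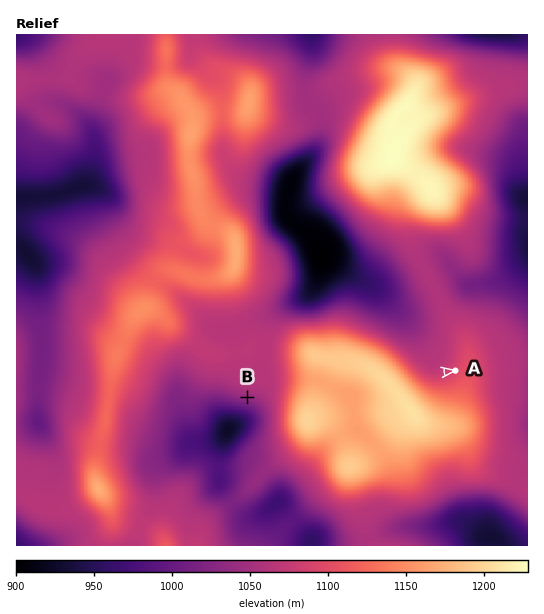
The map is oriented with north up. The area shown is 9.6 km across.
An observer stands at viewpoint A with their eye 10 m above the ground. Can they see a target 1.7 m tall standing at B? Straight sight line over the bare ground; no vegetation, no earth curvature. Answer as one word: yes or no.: no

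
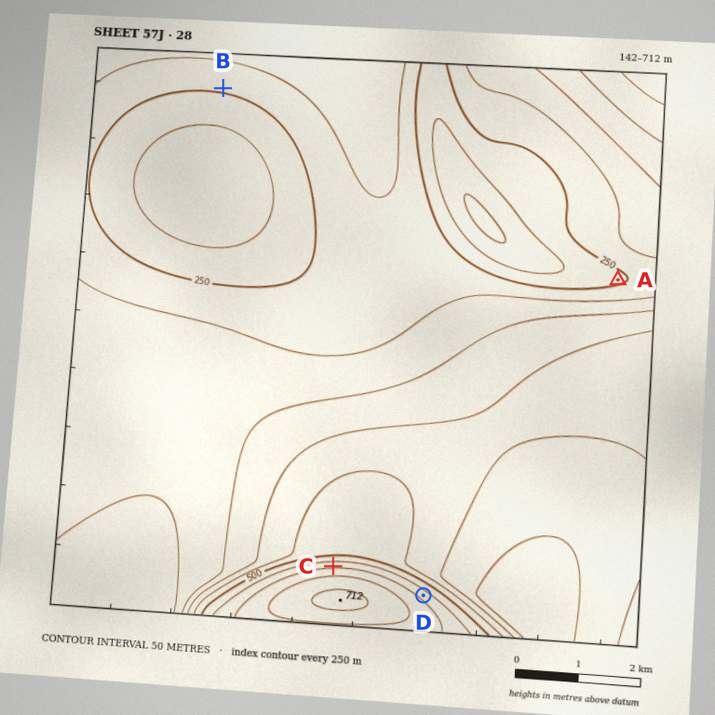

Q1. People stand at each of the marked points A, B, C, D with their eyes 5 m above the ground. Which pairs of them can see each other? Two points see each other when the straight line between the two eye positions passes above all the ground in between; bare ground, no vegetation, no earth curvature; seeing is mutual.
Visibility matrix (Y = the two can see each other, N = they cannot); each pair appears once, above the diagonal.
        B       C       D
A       N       N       N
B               Y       Y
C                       N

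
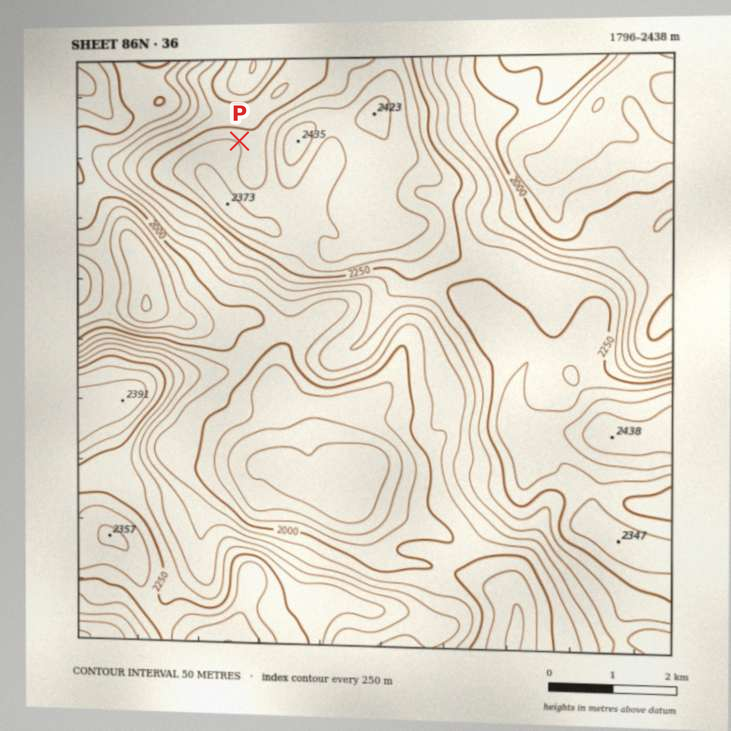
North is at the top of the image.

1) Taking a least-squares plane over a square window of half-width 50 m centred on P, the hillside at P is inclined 9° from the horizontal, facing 40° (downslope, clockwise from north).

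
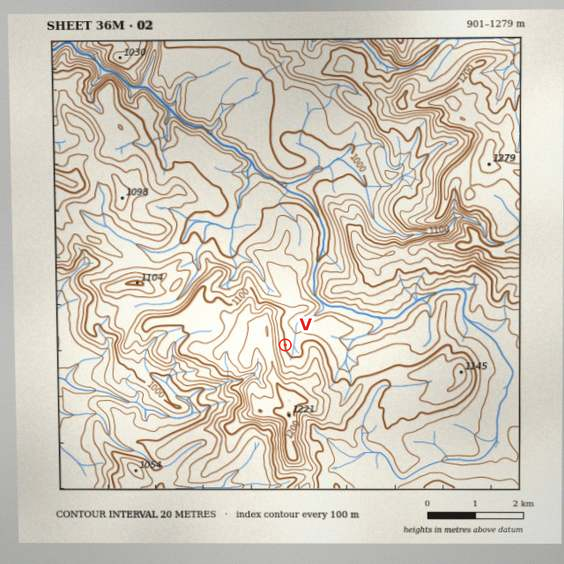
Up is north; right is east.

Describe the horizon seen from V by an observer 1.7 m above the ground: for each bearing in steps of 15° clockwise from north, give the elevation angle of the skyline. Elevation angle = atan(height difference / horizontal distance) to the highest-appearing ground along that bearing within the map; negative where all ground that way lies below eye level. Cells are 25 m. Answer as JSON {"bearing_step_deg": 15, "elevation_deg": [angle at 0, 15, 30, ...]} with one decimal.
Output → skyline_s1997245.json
{"bearing_step_deg": 15, "elevation_deg": [-0.2, 0.2, 1.1, 1.6, 1.5, 0.3, 1.5, 3.0, 3.5, 3.9, 4.5, 5.2, 6.2, 7.1, 9.4, 11.4, 12.8, 13.6, 13.7, 13.0, 11.5, 9.2, 5.4, 1.9]}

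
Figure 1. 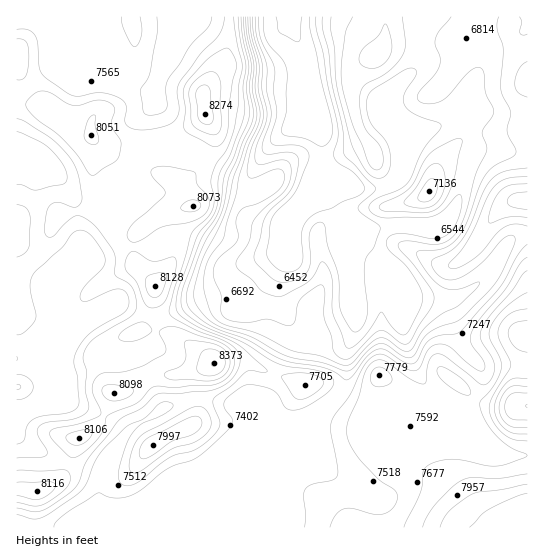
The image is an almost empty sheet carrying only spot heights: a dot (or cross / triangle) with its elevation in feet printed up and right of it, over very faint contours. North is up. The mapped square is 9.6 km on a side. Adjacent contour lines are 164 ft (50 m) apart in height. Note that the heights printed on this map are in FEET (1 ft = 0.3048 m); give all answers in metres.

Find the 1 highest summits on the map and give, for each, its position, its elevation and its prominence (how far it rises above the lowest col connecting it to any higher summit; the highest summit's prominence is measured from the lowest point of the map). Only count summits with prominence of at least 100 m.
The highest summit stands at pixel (214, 363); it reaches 2552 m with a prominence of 334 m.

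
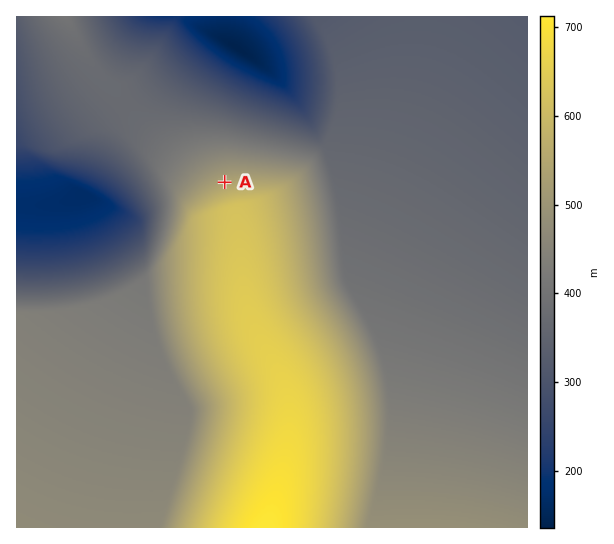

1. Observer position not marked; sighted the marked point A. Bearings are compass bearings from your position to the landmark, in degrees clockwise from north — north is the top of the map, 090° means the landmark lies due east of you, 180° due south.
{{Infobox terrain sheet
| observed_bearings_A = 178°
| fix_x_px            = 221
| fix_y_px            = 64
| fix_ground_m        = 210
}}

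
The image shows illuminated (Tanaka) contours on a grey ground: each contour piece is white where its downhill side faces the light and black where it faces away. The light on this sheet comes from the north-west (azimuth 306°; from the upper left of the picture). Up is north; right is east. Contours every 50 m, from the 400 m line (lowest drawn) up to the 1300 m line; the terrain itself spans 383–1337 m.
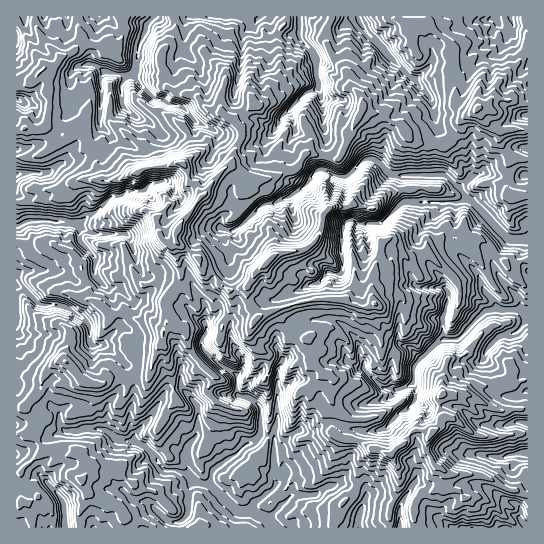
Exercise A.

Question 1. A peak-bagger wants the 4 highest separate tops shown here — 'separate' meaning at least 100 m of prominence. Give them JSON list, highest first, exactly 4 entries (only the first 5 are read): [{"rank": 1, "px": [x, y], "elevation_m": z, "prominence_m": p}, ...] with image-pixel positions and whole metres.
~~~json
[{"rank": 1, "px": [267, 262], "elevation_m": 1337, "prominence_m": 954}, {"rank": 2, "px": [178, 230], "elevation_m": 1289, "prominence_m": 184}, {"rank": 3, "px": [391, 454], "elevation_m": 1034, "prominence_m": 192}, {"rank": 4, "px": [477, 109], "elevation_m": 961, "prominence_m": 239}]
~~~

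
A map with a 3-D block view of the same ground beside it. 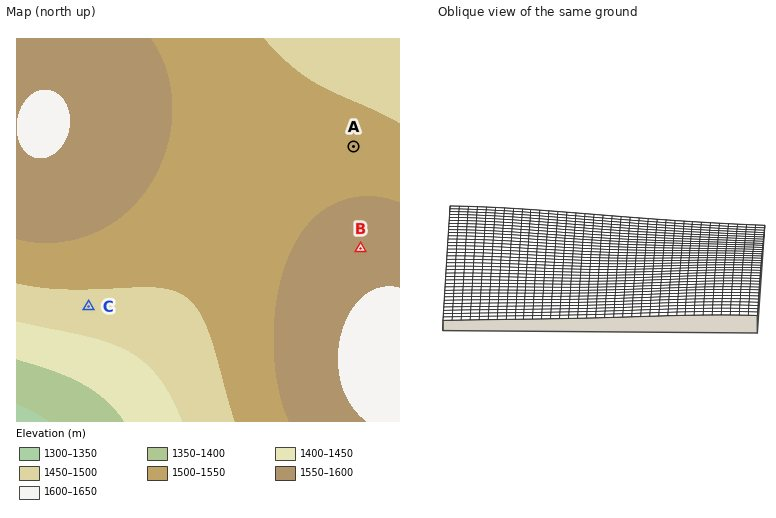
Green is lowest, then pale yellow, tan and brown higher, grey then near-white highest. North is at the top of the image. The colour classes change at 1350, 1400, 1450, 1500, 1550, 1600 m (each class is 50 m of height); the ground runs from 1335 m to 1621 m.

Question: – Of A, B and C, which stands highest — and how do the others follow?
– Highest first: B A C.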